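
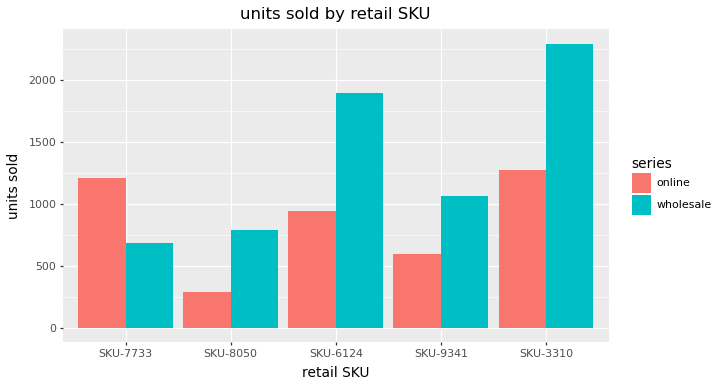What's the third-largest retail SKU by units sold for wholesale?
Top 4 for wholesale: SKU-3310 ≈ 2200, SKU-6124 ≈ 1800, SKU-9341 ≈ 1000, SKU-8050 ≈ 800.

SKU-9341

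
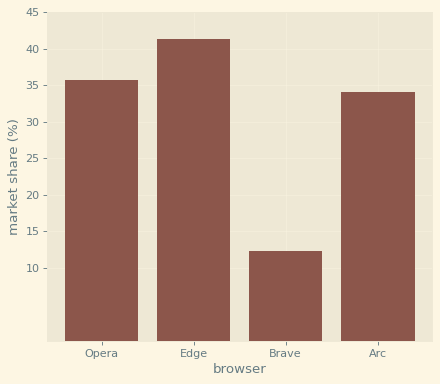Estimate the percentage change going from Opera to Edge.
Opera ≈ 35, Edge ≈ 40; (40 − 35) / 35 ≈ +14.3%.

≈ +14.3%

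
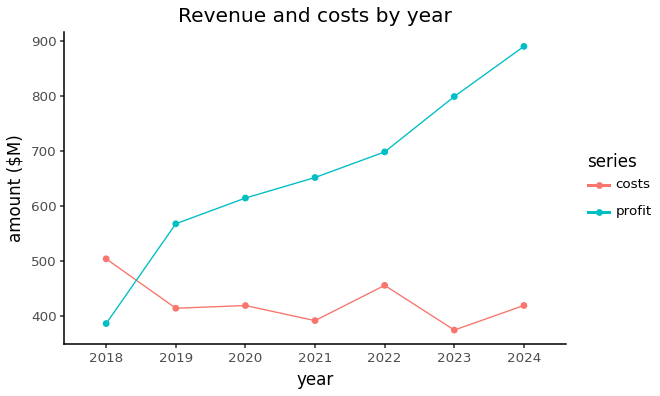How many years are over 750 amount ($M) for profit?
2

Above 750: 2023, 2024.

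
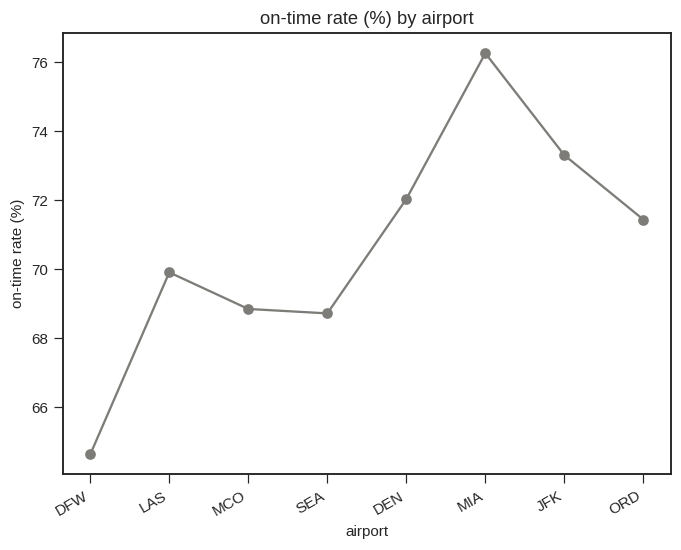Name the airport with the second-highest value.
Top 3: MIA ≈ 76, JFK ≈ 73, DEN ≈ 72.

JFK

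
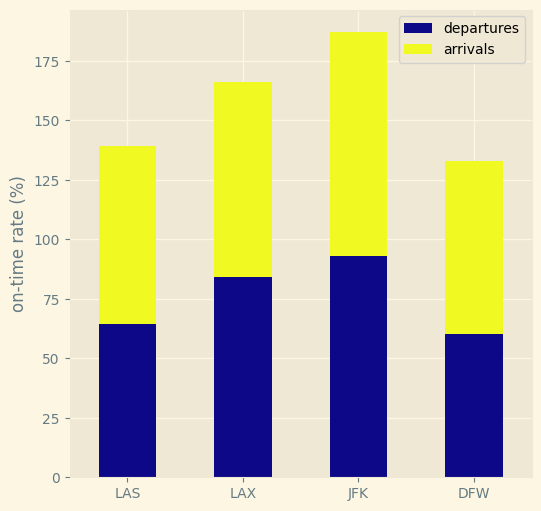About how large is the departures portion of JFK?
≈ 100

departures top ≈ 100, bottom ≈ 0; segment ≈ 100.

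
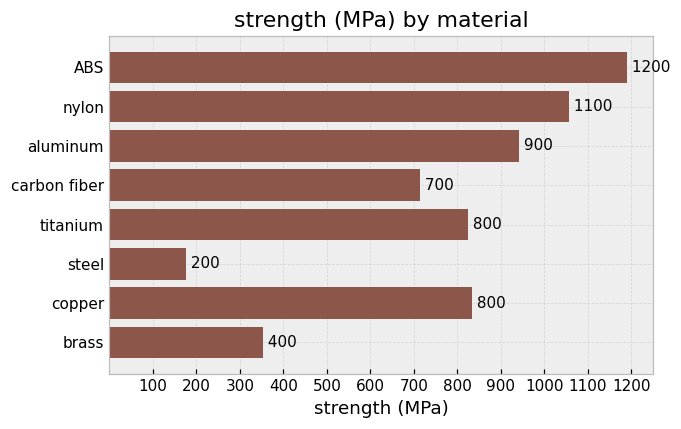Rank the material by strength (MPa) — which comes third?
aluminum

Top 4: ABS ≈ 1200, nylon ≈ 1100, aluminum ≈ 900, copper ≈ 800.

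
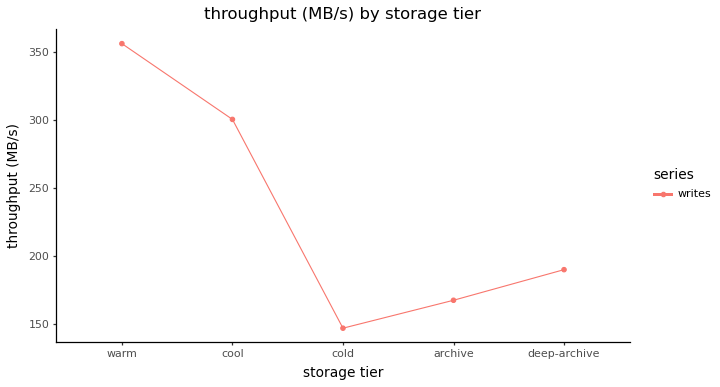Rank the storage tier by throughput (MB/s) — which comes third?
Top 4: warm ≈ 360, cool ≈ 300, deep-archive ≈ 200, archive ≈ 160.

deep-archive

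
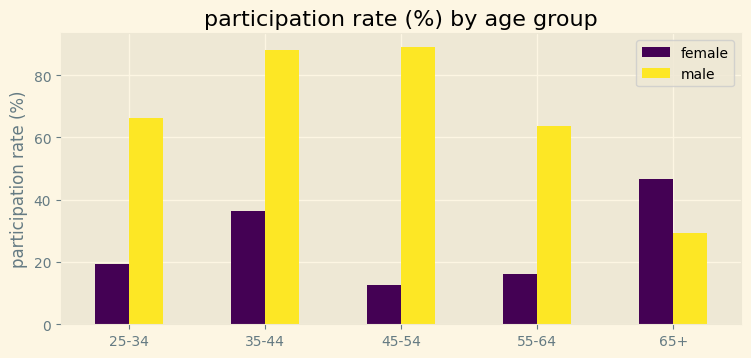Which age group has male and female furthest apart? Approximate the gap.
45-54: male ≈ 90, female ≈ 10 → gap ≈ 80. Next-largest (35-44) is only ≈ 50.

45-54, ≈ 80 %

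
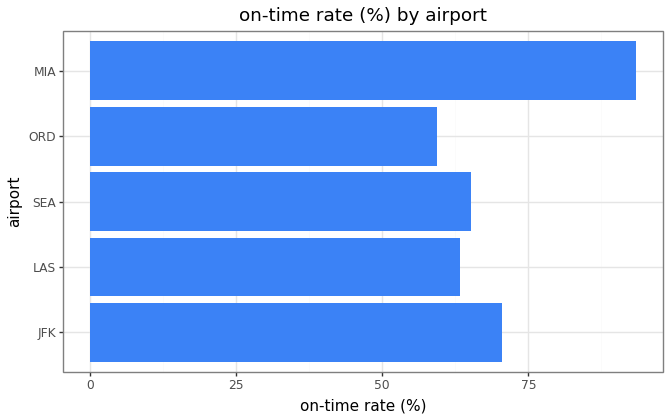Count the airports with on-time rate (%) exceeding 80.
Above 80: MIA.

1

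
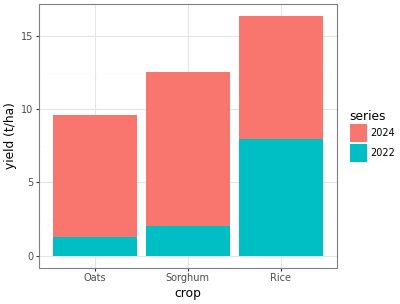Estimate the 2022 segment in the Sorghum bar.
2022 top ≈ 2, bottom ≈ 0; segment ≈ 2.

≈ 2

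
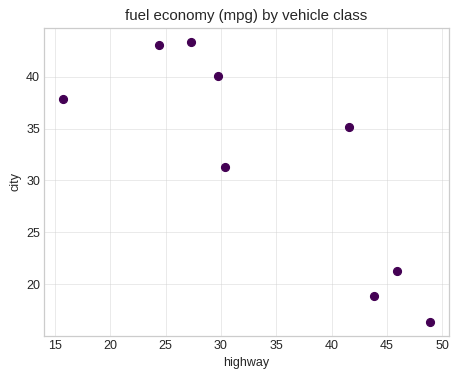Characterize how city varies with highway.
negative, strong

Points are negatively correlated; strong (|r| ≈ 0.8).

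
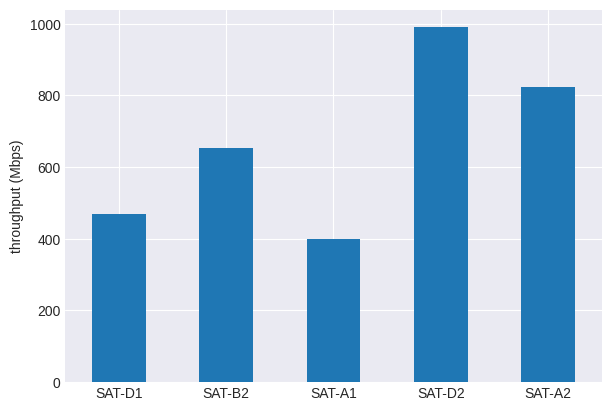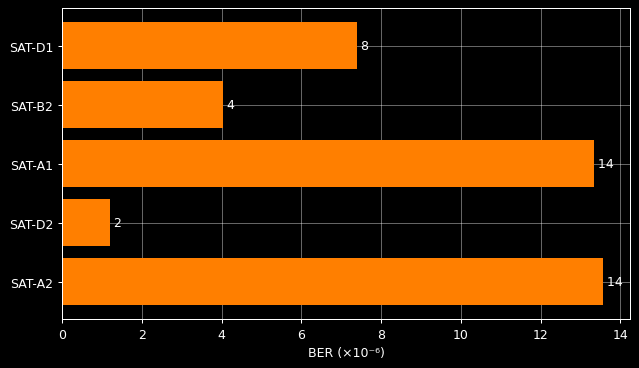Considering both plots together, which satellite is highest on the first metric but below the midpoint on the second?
SAT-D2

Chart 2 median BER (×10⁻⁶) ≈ 8; below-median satellites: SAT-B2, SAT-D2. Among those, SAT-D2 has the highest throughput (Mbps) (≈ 1000).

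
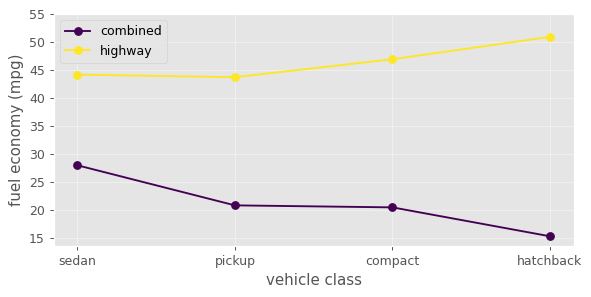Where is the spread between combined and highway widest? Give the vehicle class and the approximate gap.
hatchback, ≈ 35 mpg

hatchback: combined ≈ 15, highway ≈ 50 → gap ≈ 35. Next-largest (compact) is only ≈ 25.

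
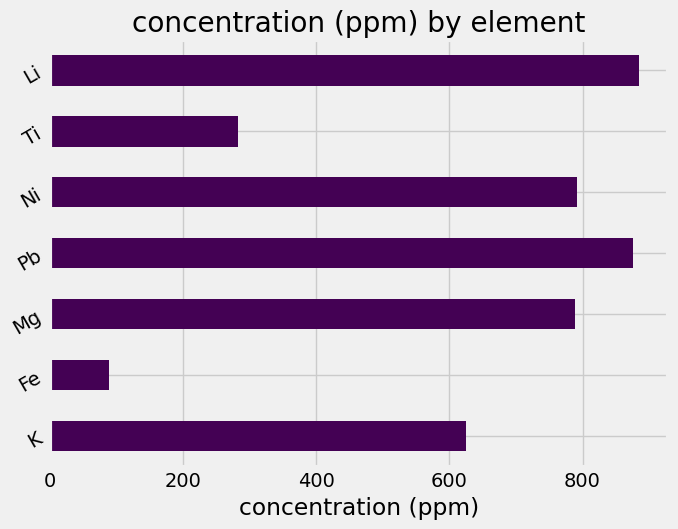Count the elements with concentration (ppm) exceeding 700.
4

Above 700: Mg, Pb, Ni, Li.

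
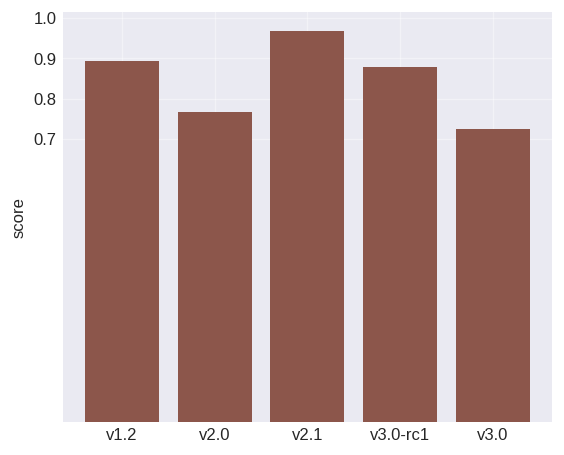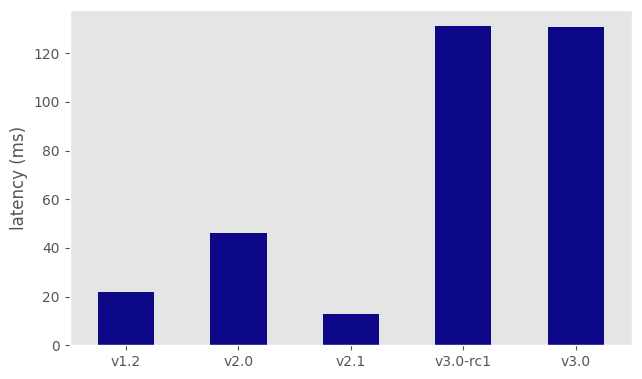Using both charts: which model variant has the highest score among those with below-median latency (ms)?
Chart 2 median latency (ms) ≈ 40; below-median model variants: v1.2, v2.1. Among those, v2.1 has the highest score (≈ 1).

v2.1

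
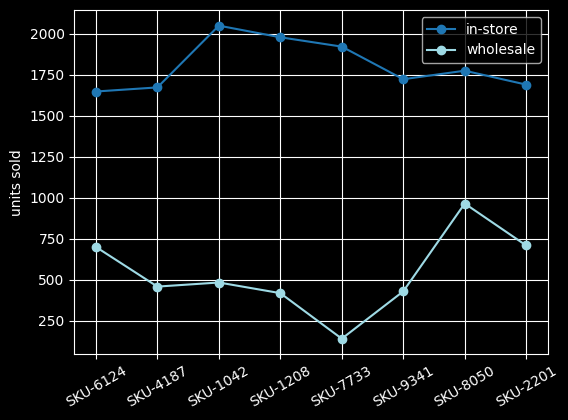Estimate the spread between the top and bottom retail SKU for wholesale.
Max SKU-8050 ≈ 1000, min SKU-7733 ≈ 200; range ≈ 800.

≈ 800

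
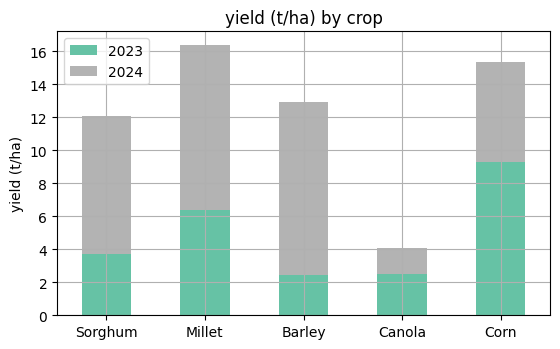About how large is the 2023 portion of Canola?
≈ 2

2023 top ≈ 2, bottom ≈ 0; segment ≈ 2.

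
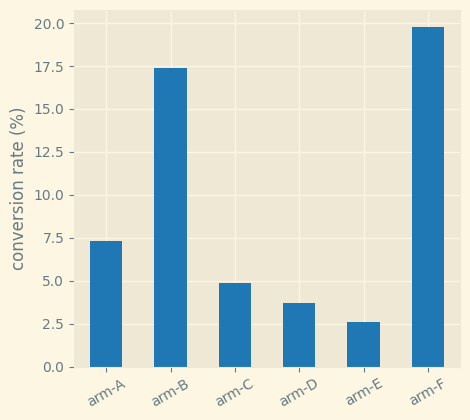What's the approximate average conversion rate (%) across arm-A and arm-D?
(8 + 4) / 2 ≈ 6.

≈ 6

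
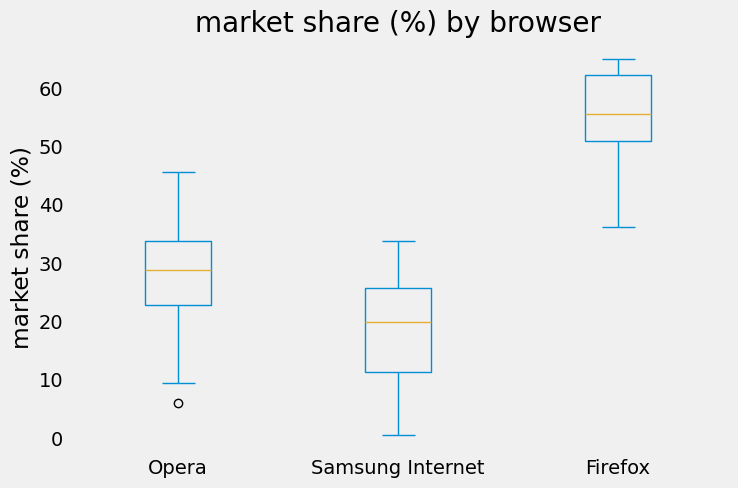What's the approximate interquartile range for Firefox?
≈ 10

Q3 ≈ 60, Q1 ≈ 50; IQR ≈ 10.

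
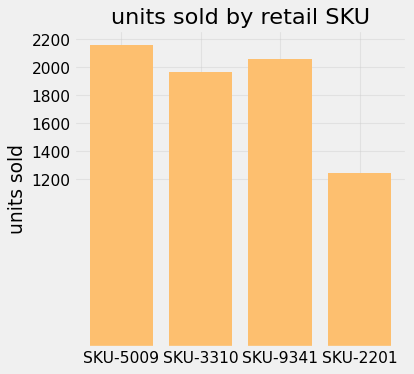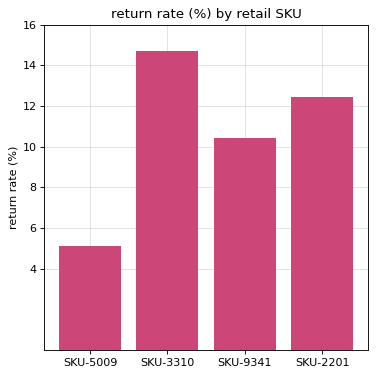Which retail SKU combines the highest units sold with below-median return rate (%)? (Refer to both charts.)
SKU-5009

Chart 2 median return rate (%) ≈ 12; below-median retail SKUs: SKU-5009, SKU-9341. Among those, SKU-5009 has the highest units sold (≈ 2200).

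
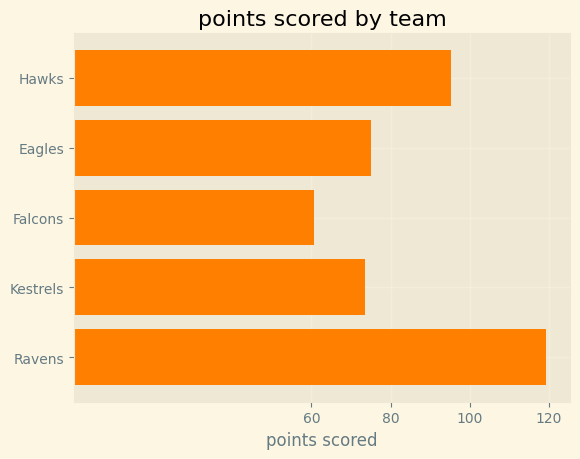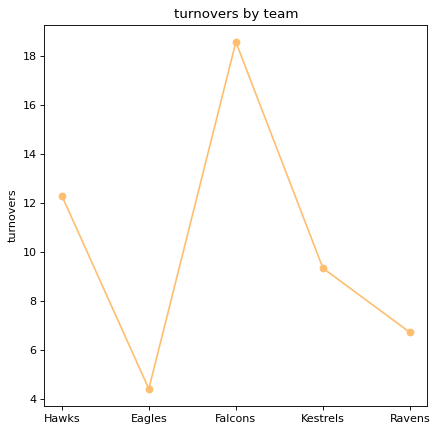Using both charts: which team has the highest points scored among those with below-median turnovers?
Chart 2 median turnovers ≈ 10; below-median teams: Eagles, Ravens. Among those, Ravens has the highest points scored (≈ 120).

Ravens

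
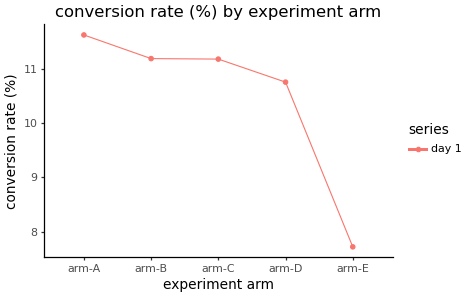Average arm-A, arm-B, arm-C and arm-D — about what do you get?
(11.5 + 11.0 + 11.0 + 11.0) / 4 ≈ 11.12.

≈ 11.12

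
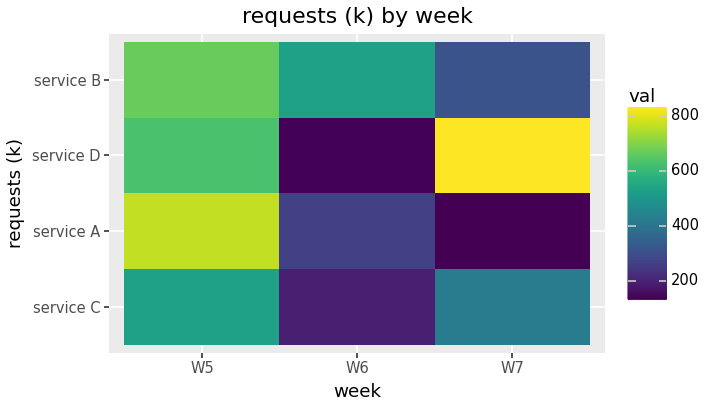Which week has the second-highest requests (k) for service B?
W6

Top 3 for service B: W5 ≈ 700, W6 ≈ 500, W7 ≈ 300.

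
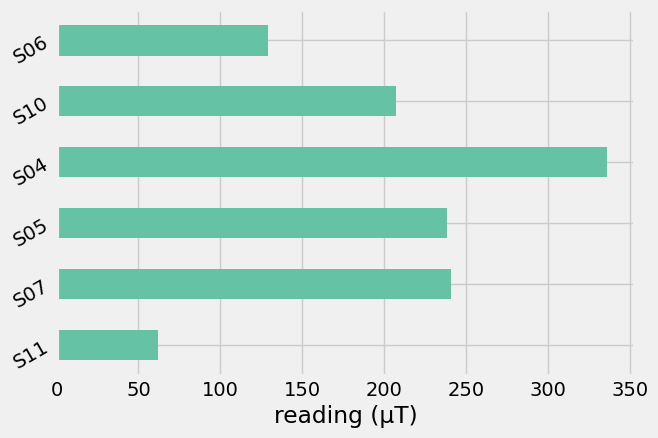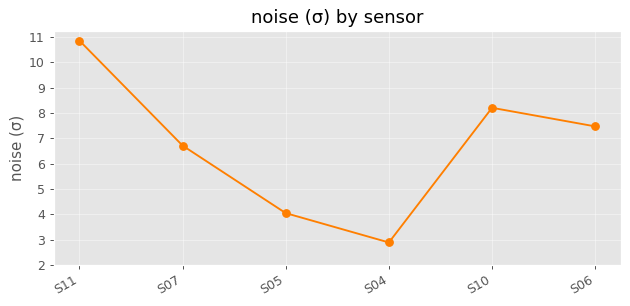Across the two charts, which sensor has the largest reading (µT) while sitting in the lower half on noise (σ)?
Chart 2 median noise (σ) ≈ 7; below-median sensors: S07, S05, S04. Among those, S04 has the highest reading (µT) (≈ 350).

S04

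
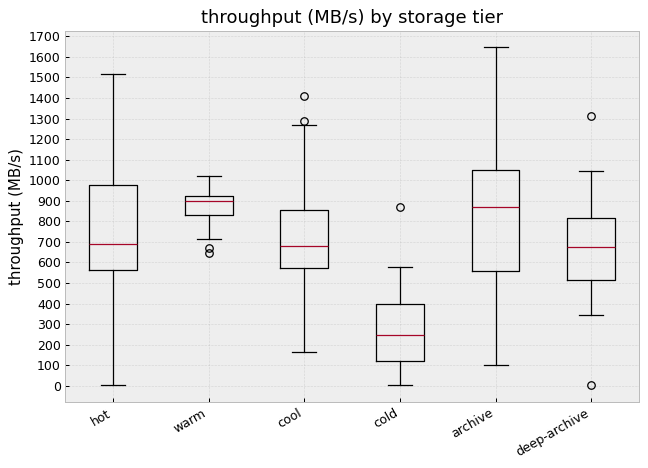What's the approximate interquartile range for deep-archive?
≈ 300

Q3 ≈ 800, Q1 ≈ 500; IQR ≈ 300.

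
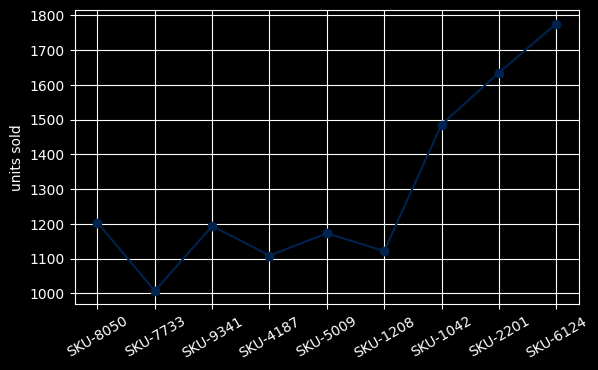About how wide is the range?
Max SKU-6124 ≈ 1800, min SKU-7733 ≈ 1000; range ≈ 800.

≈ 800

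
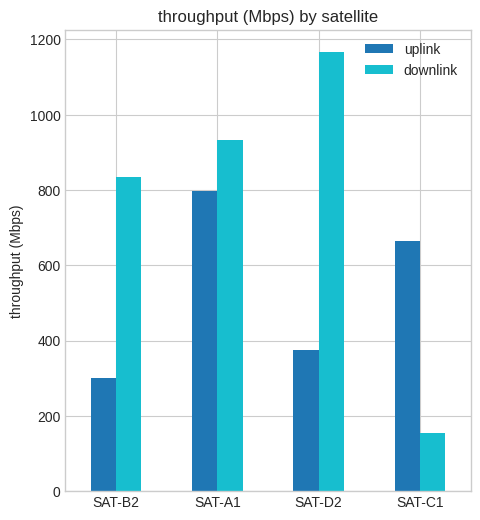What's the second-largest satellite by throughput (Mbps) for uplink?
SAT-C1

Top 3 for uplink: SAT-A1 ≈ 800, SAT-C1 ≈ 700, SAT-D2 ≈ 400.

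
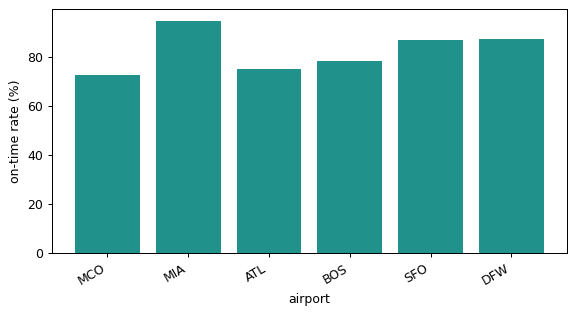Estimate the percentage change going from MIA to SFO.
≈ -10%

MIA ≈ 100, SFO ≈ 90; (90 − 100) / 100 ≈ -10%.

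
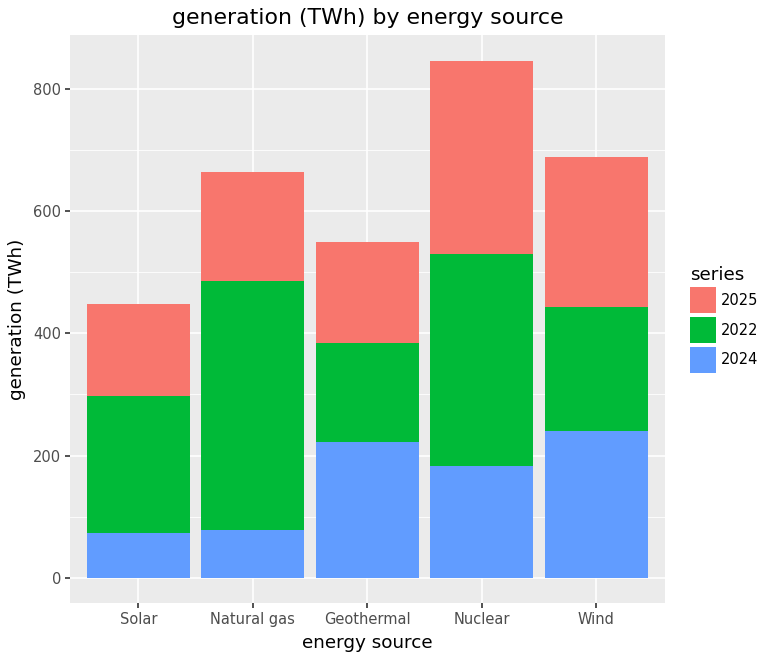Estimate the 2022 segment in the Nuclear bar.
2022 top ≈ 500, bottom ≈ 200; segment ≈ 300.

≈ 300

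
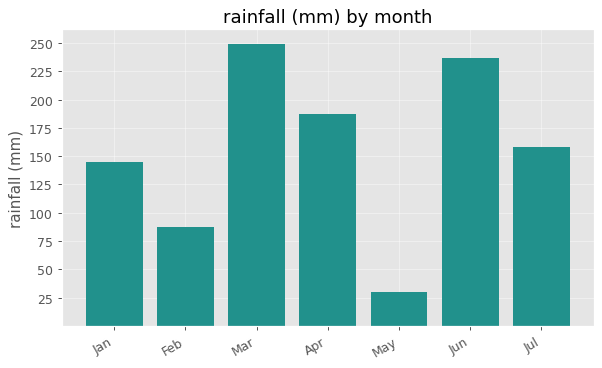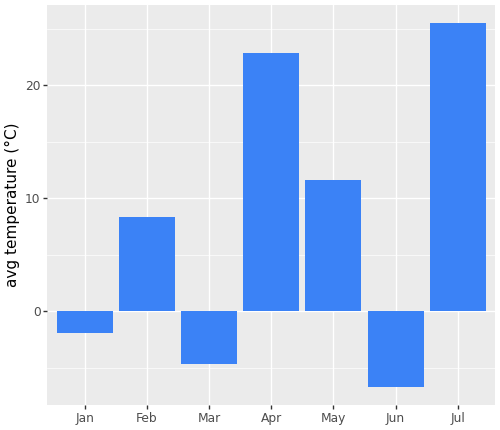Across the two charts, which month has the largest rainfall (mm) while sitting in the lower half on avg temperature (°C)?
Mar

Chart 2 median avg temperature (°C) ≈ 10; below-median months: Jan, Mar, Jun. Among those, Mar has the highest rainfall (mm) (≈ 250).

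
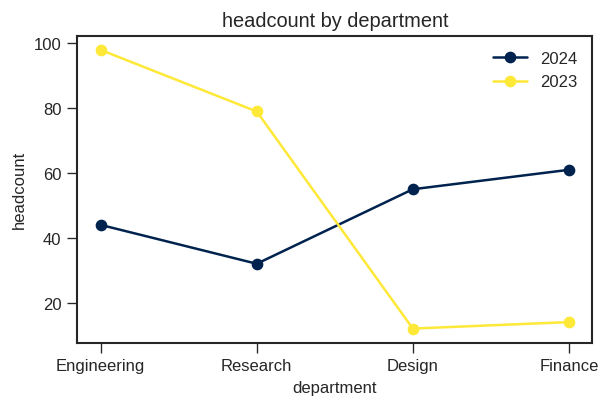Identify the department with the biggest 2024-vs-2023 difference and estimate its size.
Engineering, ≈ 60

Engineering: 2024 ≈ 40, 2023 ≈ 100 → gap ≈ 60. Next-largest (Finance) is only ≈ 50.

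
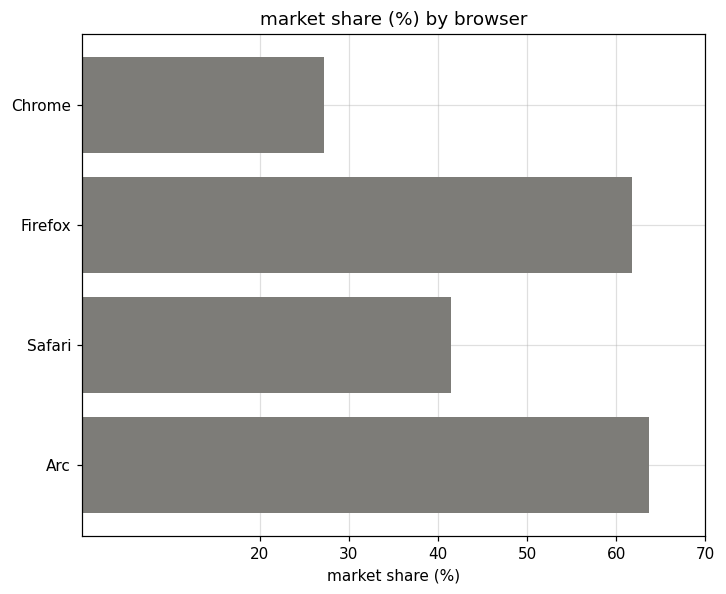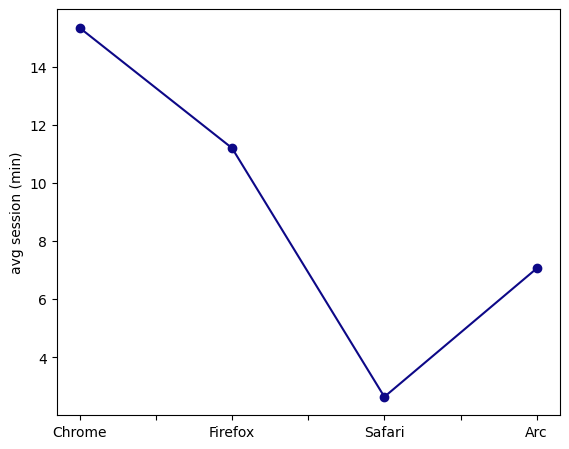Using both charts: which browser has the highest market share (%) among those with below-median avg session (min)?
Chart 2 median avg session (min) ≈ 10; below-median browsers: Safari, Arc. Among those, Arc has the highest market share (%) (≈ 60).

Arc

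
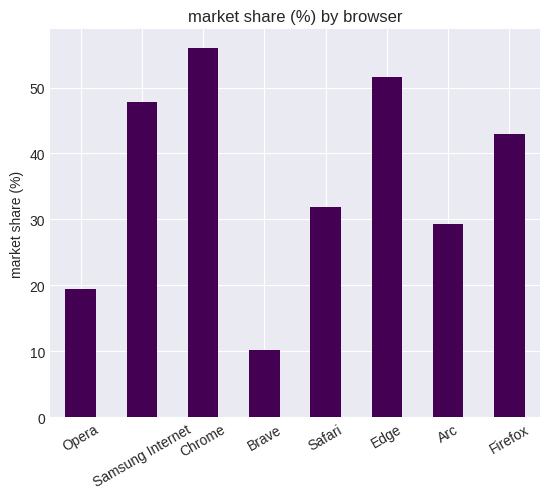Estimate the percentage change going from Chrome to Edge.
≈ -9.1%

Chrome ≈ 55, Edge ≈ 50; (50 − 55) / 55 ≈ -9.1%.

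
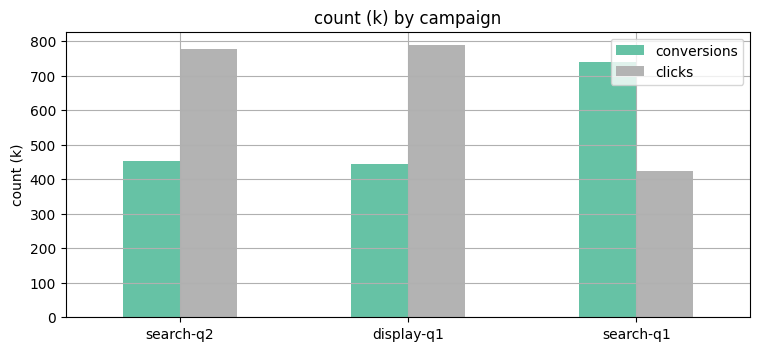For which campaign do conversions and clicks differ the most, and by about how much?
display-q1: conversions ≈ 400, clicks ≈ 800 → gap ≈ 400. Next-largest (search-q2) is only ≈ 300.

display-q1, ≈ 400 k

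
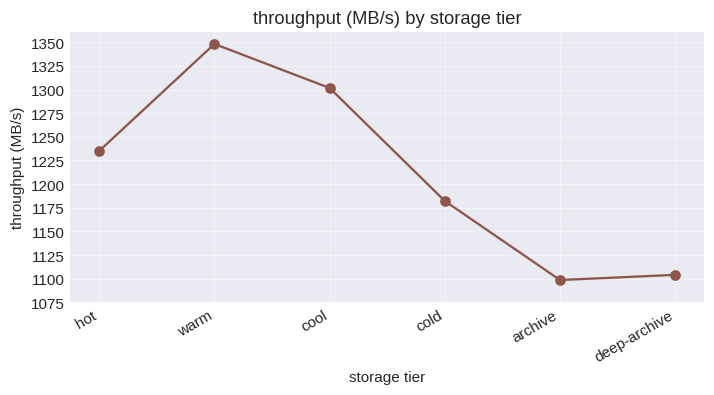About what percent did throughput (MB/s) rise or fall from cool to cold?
cool ≈ 1300, cold ≈ 1175; (1175 − 1300) / 1300 ≈ -9.6%.

≈ -9.6%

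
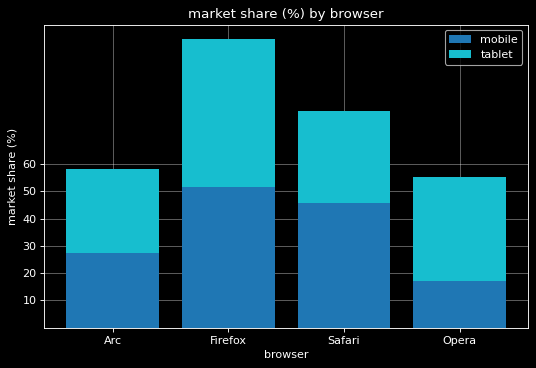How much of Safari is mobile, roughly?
≈ 50

mobile top ≈ 50, bottom ≈ 0; segment ≈ 50.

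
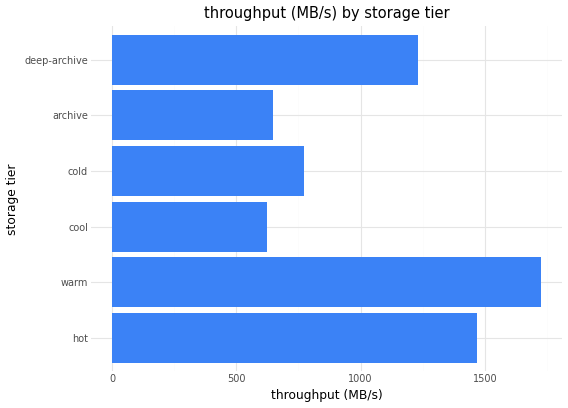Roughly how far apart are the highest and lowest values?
≈ 1200

Max warm ≈ 1800, min cool ≈ 600; range ≈ 1200.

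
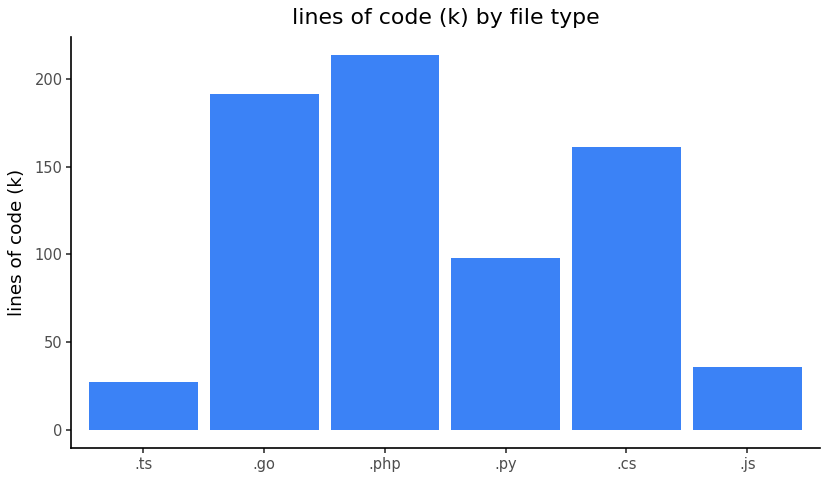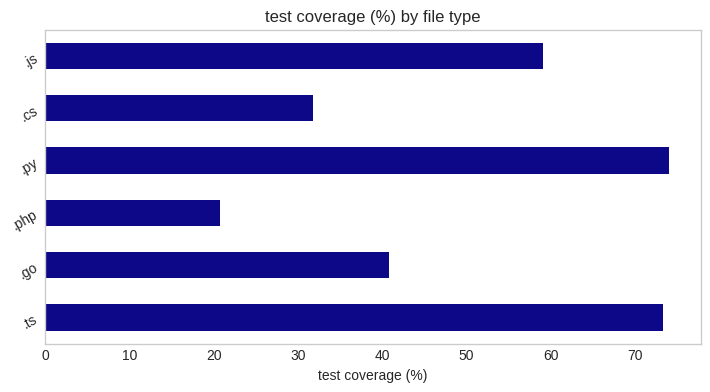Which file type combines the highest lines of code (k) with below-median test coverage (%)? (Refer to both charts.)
.php

Chart 2 median test coverage (%) ≈ 50; below-median file types: .go, .php, .cs. Among those, .php has the highest lines of code (k) (≈ 220).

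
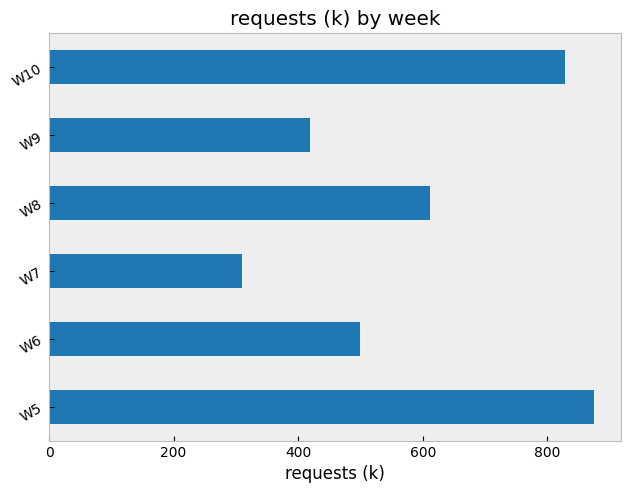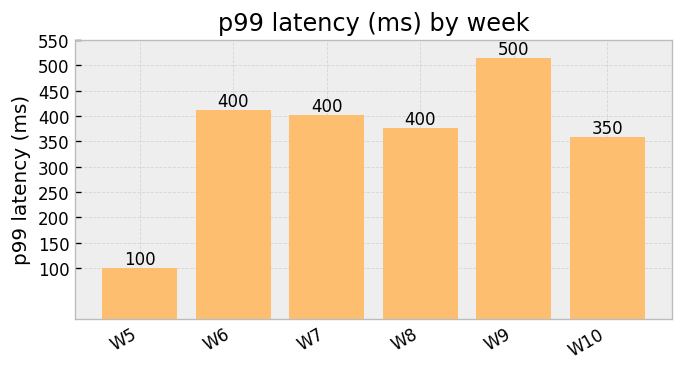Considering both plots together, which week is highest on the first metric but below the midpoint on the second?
W5

Chart 2 median p99 latency (ms) ≈ 400; below-median weeks: W5, W8, W10. Among those, W5 has the highest requests (k) (≈ 900).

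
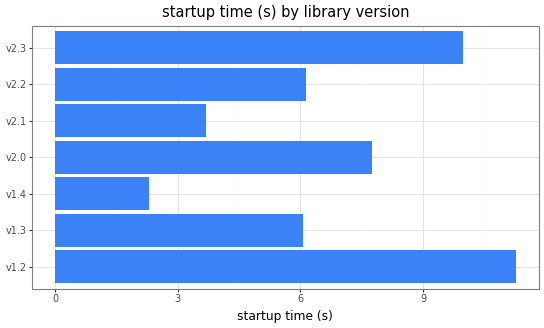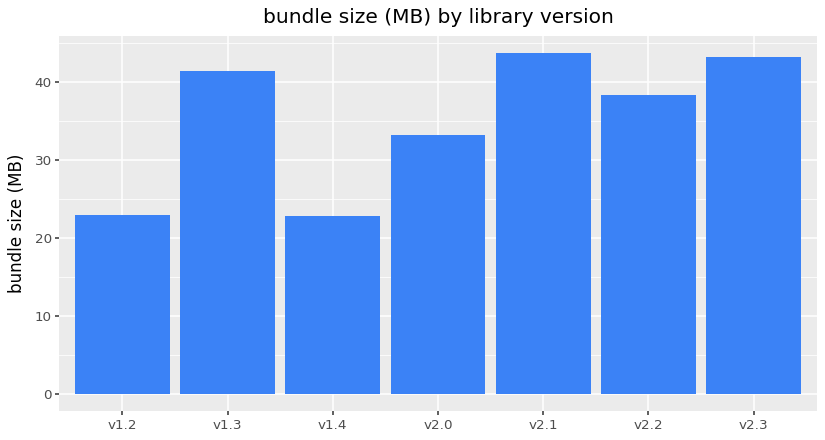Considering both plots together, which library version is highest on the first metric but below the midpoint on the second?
v1.2

Chart 2 median bundle size (MB) ≈ 40; below-median library versions: v1.2, v1.4, v2.0. Among those, v1.2 has the highest startup time (s) (≈ 12).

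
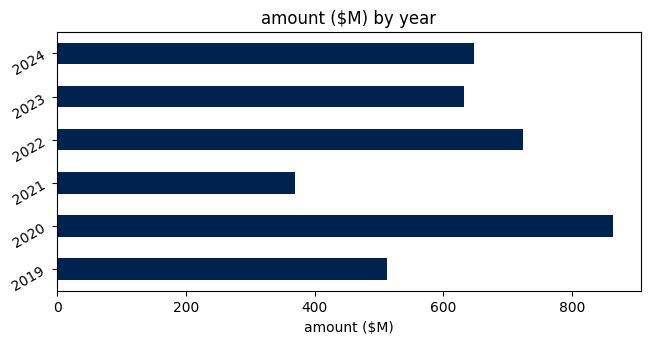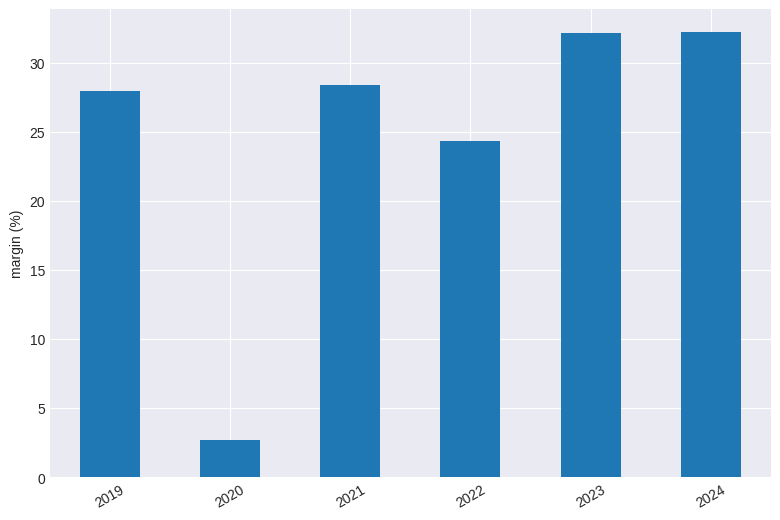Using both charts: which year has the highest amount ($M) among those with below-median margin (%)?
2020

Chart 2 median margin (%) ≈ 30; below-median years: 2019, 2020, 2022. Among those, 2020 has the highest amount ($M) (≈ 900).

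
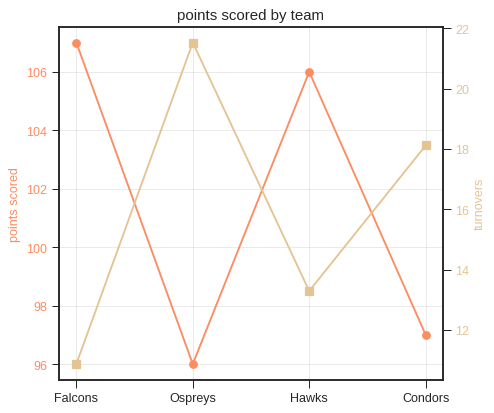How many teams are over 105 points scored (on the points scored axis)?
Above 105: Falcons, Hawks.

2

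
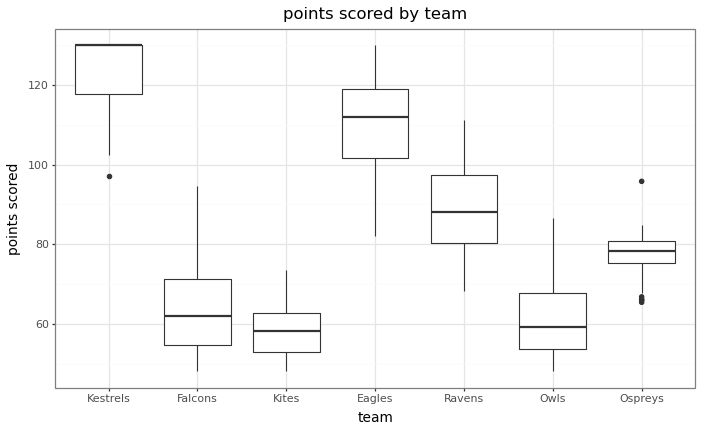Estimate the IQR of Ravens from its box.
≈ 20

Q3 ≈ 100, Q1 ≈ 80; IQR ≈ 20.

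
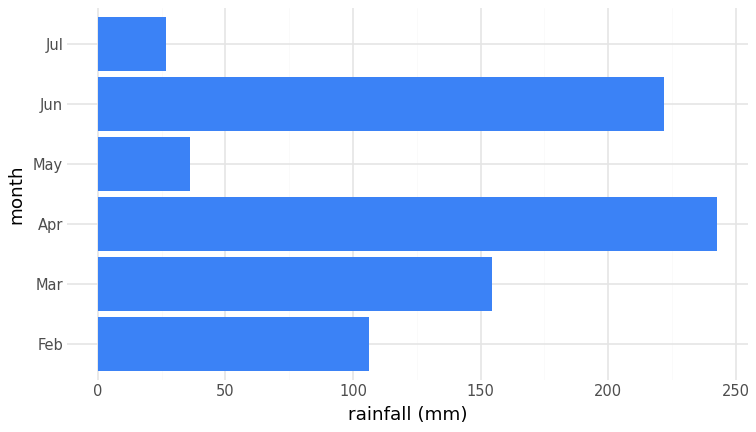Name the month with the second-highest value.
Top 3: Apr ≈ 250, Jun ≈ 225, Mar ≈ 150.

Jun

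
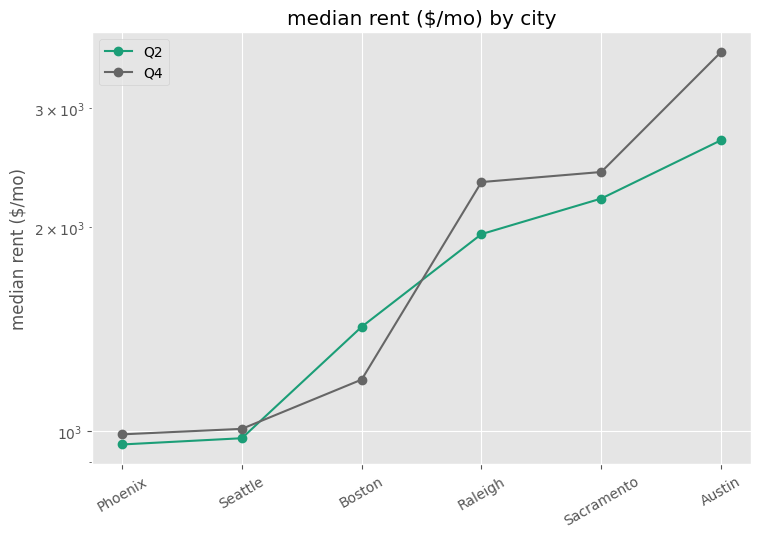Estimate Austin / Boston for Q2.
≈ 1.67×

Austin ≈ 2500, Boston ≈ 1500; 2500/1500 ≈ 1.67.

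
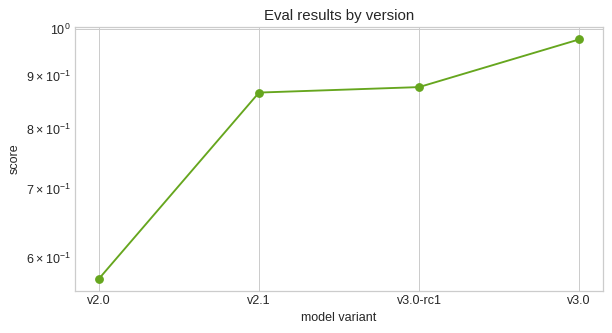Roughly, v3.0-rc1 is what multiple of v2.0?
≈ 1.64×

v3.0-rc1 ≈ 0.90, v2.0 ≈ 0.55; 0.90/0.55 ≈ 1.64.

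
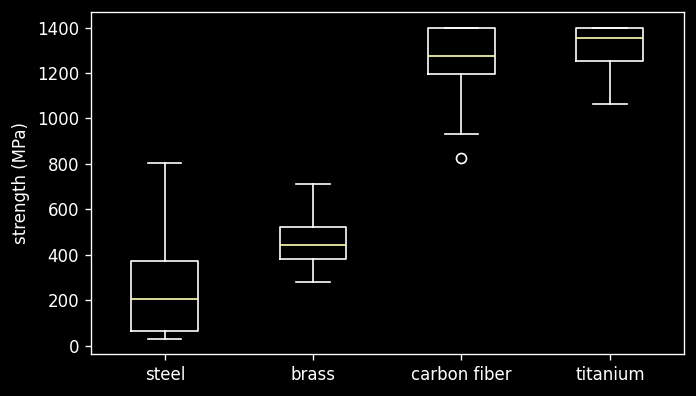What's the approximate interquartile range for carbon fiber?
Q3 ≈ 1400, Q1 ≈ 1200; IQR ≈ 200.

≈ 200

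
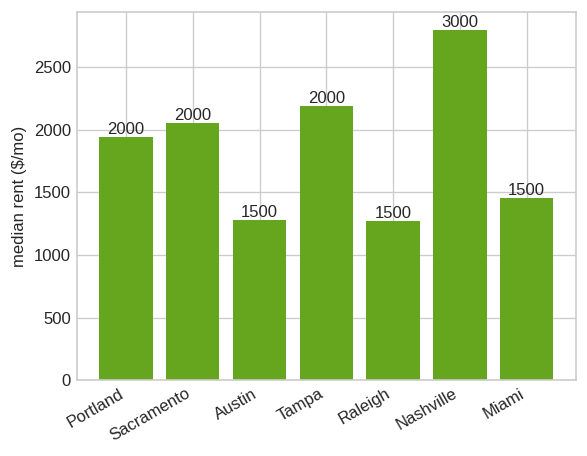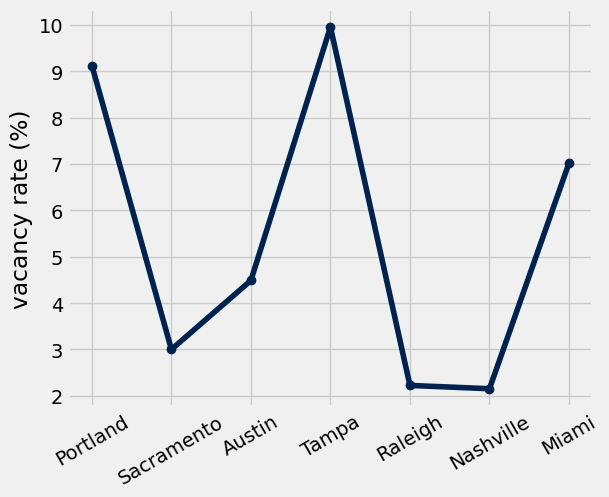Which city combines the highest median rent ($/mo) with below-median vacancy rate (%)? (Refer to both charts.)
Chart 2 median vacancy rate (%) ≈ 4; below-median cities: Sacramento, Raleigh, Nashville. Among those, Nashville has the highest median rent ($/mo) (≈ 3000).

Nashville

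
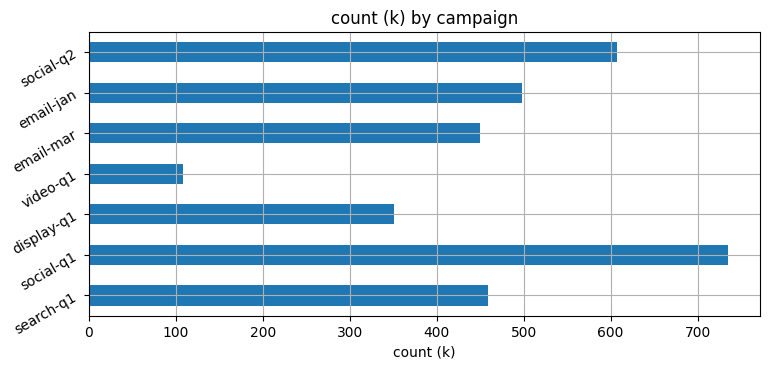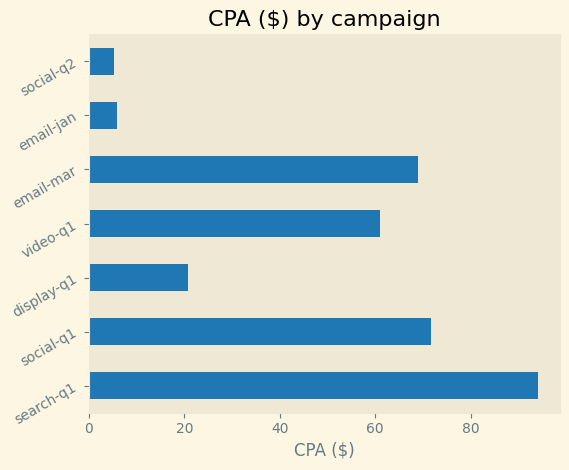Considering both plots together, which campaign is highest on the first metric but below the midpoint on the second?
Chart 2 median CPA ($) ≈ 60; below-median campaigns: display-q1, email-jan, social-q2. Among those, social-q2 has the highest count (k) (≈ 600).

social-q2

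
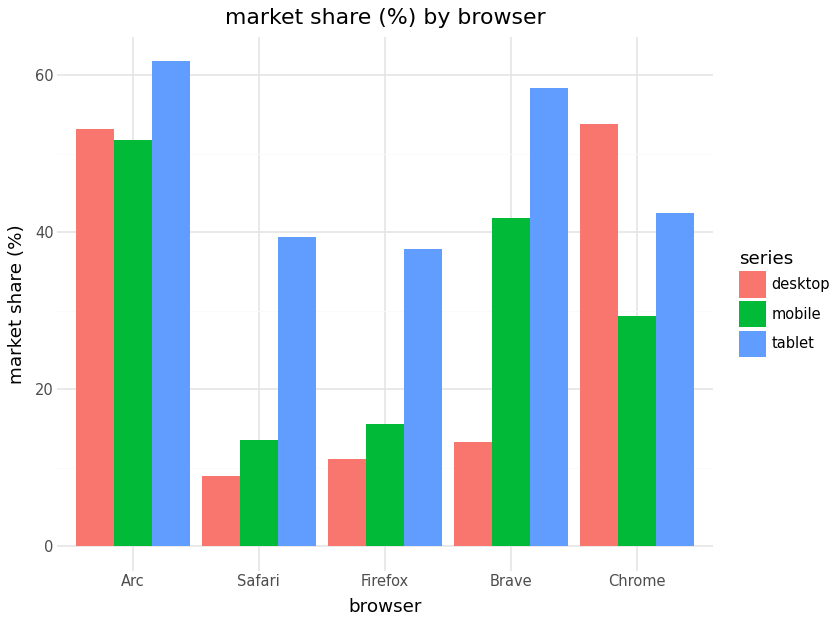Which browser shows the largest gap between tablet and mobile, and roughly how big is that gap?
Safari: tablet ≈ 40, mobile ≈ 10 → gap ≈ 30. Next-largest (Firefox) is only ≈ 20.

Safari, ≈ 30 %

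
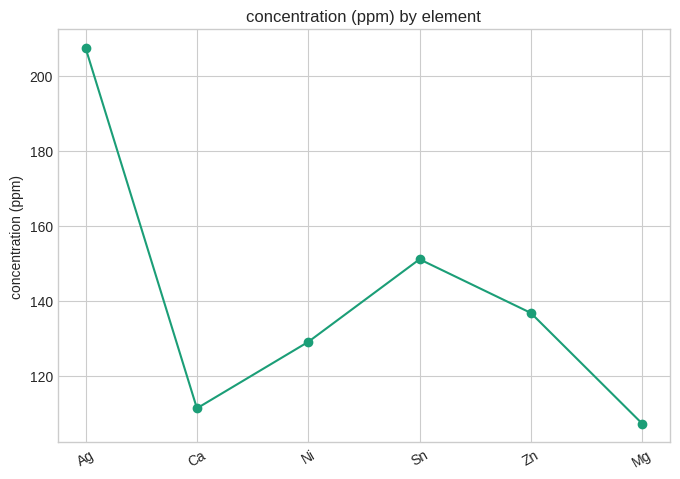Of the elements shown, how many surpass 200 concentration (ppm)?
Above 200: Ag.

1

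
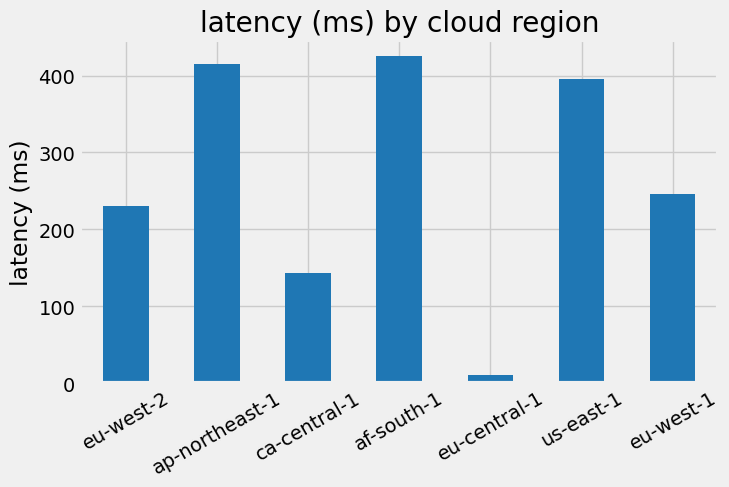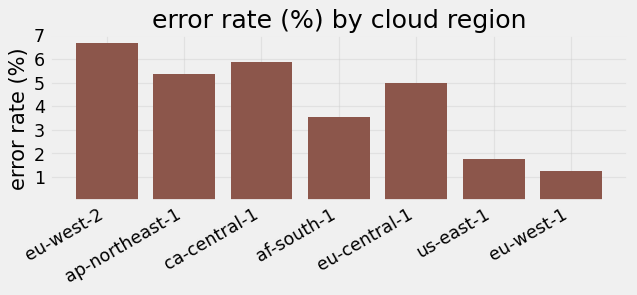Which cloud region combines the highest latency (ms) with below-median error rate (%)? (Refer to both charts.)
af-south-1

Chart 2 median error rate (%) ≈ 5; below-median cloud regions: af-south-1, us-east-1, eu-west-1. Among those, af-south-1 has the highest latency (ms) (≈ 450).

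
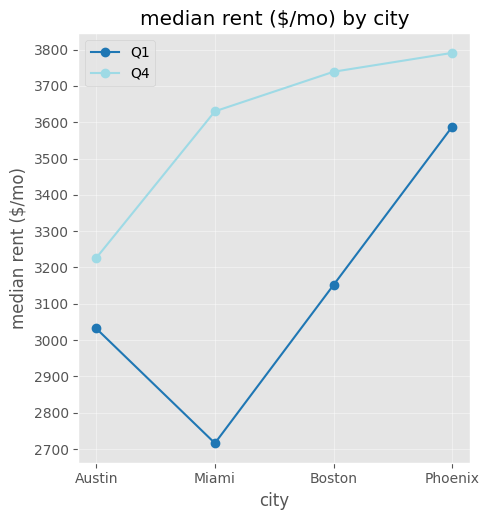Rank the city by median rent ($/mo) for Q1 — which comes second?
Boston

Top 3 for Q1: Phoenix ≈ 3600, Boston ≈ 3200, Austin ≈ 3000.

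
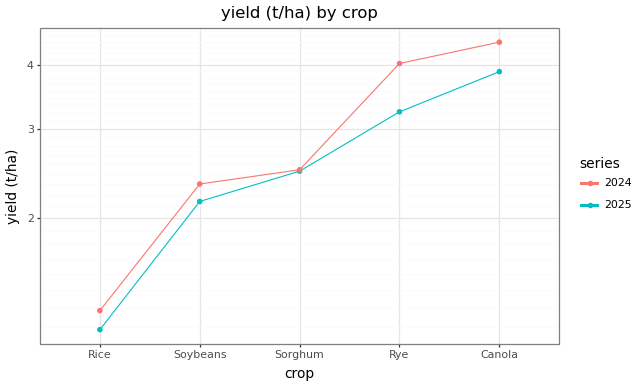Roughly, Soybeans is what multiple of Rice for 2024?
≈ 1.67×

Soybeans ≈ 2.5, Rice ≈ 1.5; 2.5/1.5 ≈ 1.67.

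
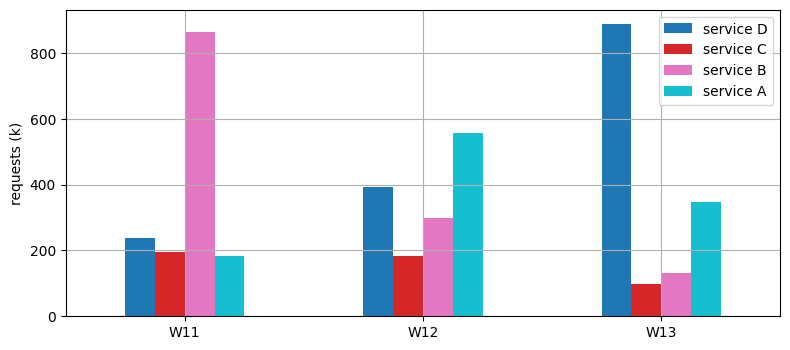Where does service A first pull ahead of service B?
W11: service A ≈ 200 vs service B ≈ 900 (not yet); W12: service A ≈ 600 vs service B ≈ 300 (first crossover).

W12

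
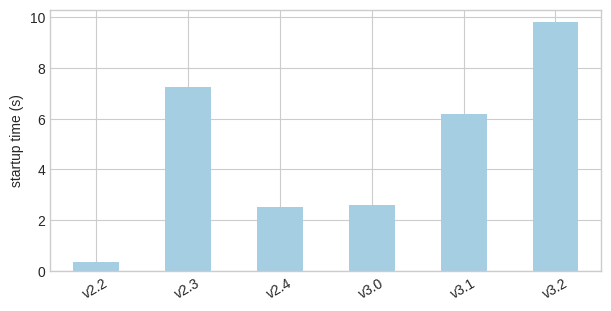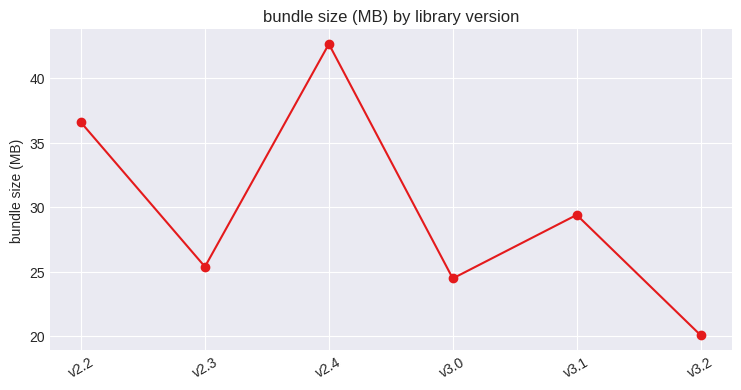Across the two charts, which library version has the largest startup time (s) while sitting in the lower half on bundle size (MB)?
Chart 2 median bundle size (MB) ≈ 25; below-median library versions: v2.3, v3.0, v3.2. Among those, v3.2 has the highest startup time (s) (≈ 10).

v3.2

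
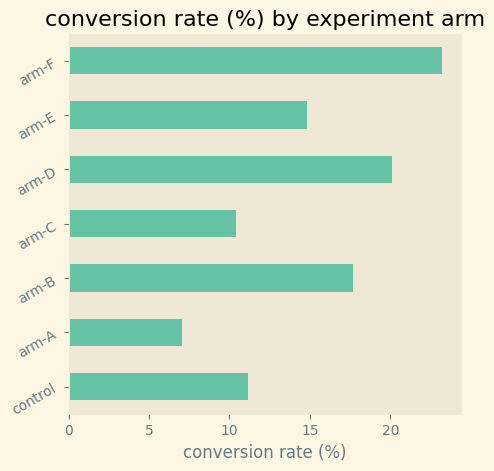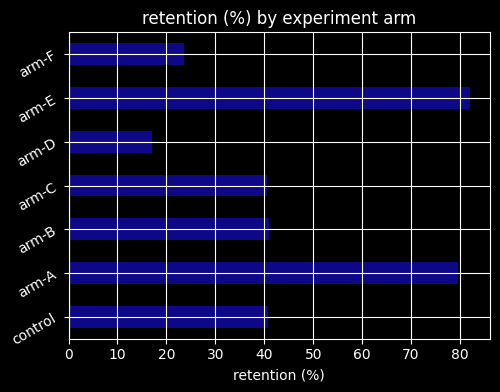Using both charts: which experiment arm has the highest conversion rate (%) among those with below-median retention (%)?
Chart 2 median retention (%) ≈ 40; below-median experiment arms: arm-C, arm-D, arm-F. Among those, arm-F has the highest conversion rate (%) (≈ 25).

arm-F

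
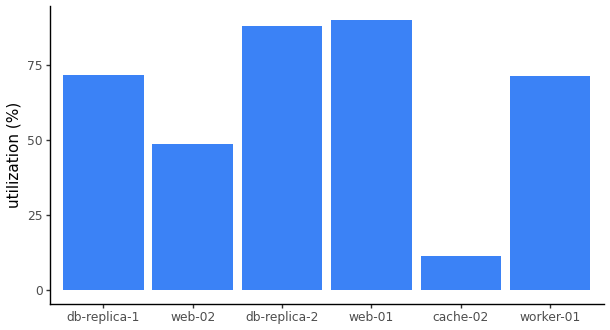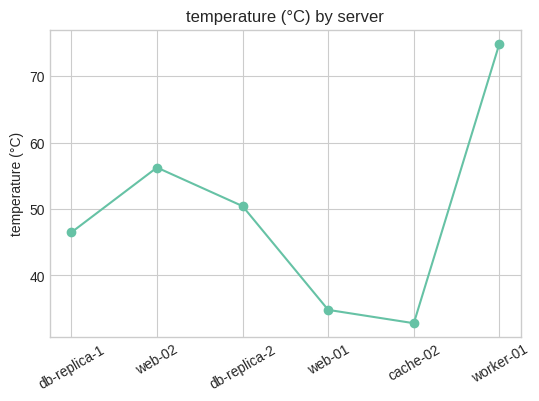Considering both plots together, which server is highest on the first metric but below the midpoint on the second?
Chart 2 median temperature (°C) ≈ 50; below-median servers: db-replica-1, web-01, cache-02. Among those, web-01 has the highest utilization (%) (≈ 90).

web-01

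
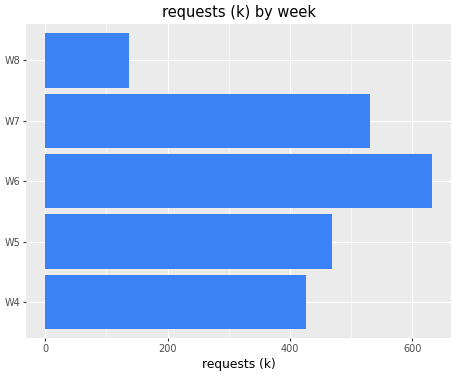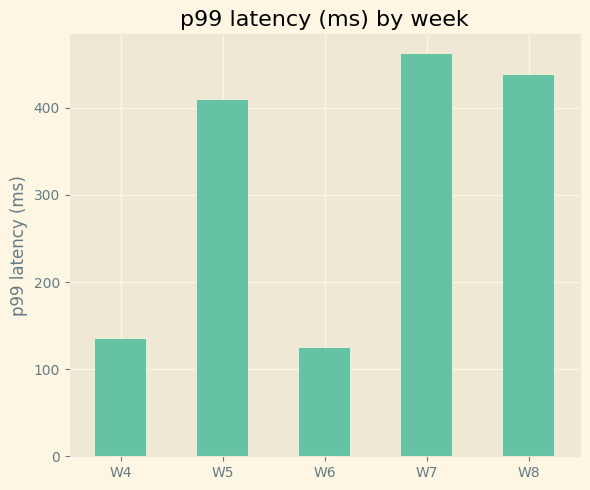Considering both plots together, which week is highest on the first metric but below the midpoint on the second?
W6

Chart 2 median p99 latency (ms) ≈ 400; below-median weeks: W4, W6. Among those, W6 has the highest requests (k) (≈ 600).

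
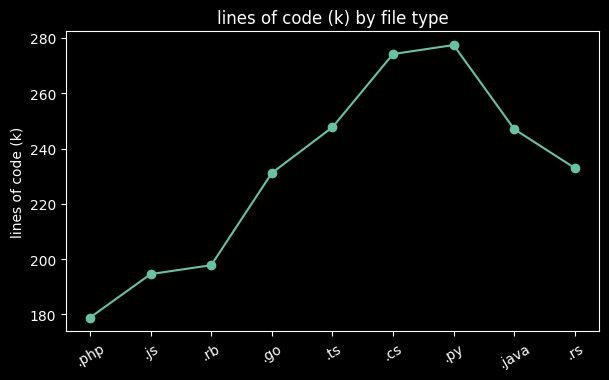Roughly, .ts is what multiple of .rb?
.ts ≈ 250, .rb ≈ 200; 250/200 ≈ 1.25.

≈ 1.25×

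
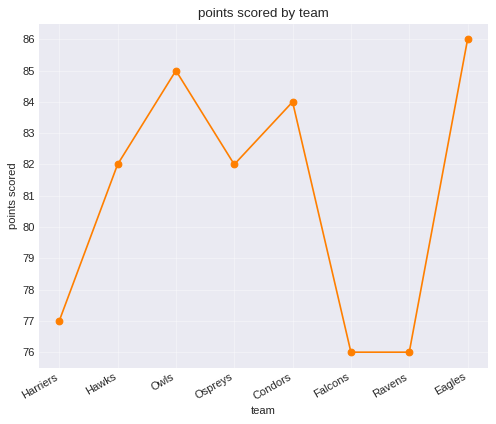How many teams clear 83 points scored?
3

Above 83: Owls, Condors, Eagles.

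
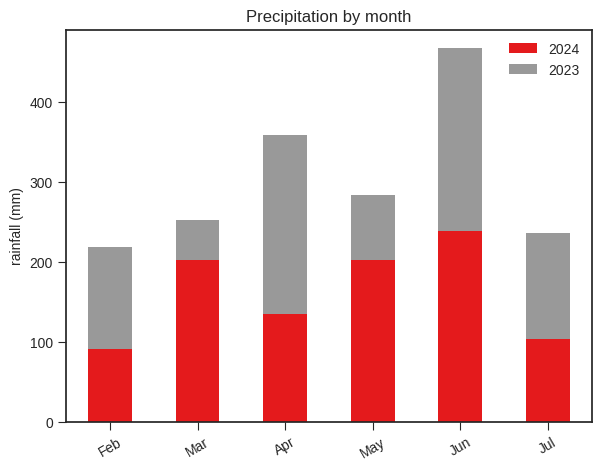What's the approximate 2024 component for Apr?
≈ 150

2024 top ≈ 150, bottom ≈ 0; segment ≈ 150.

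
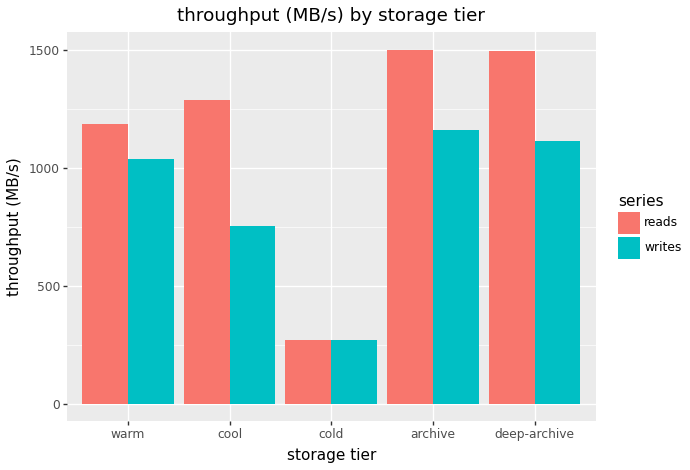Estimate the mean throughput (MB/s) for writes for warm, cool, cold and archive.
(1000 + 800 + 200 + 1200) / 4 ≈ 800.

≈ 800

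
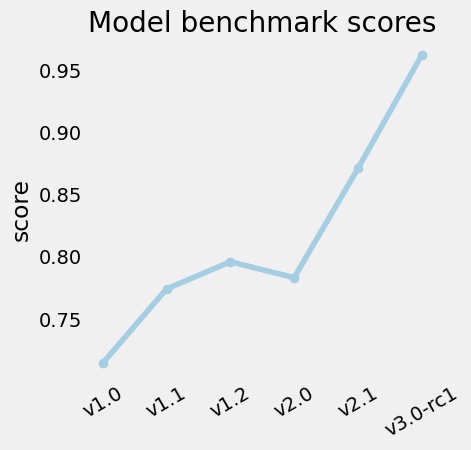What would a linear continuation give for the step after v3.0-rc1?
Last three: 0.80, 0.85, 0.95 → slope ≈ 0.075/step → next ≈ 1.025.

≈ 1.025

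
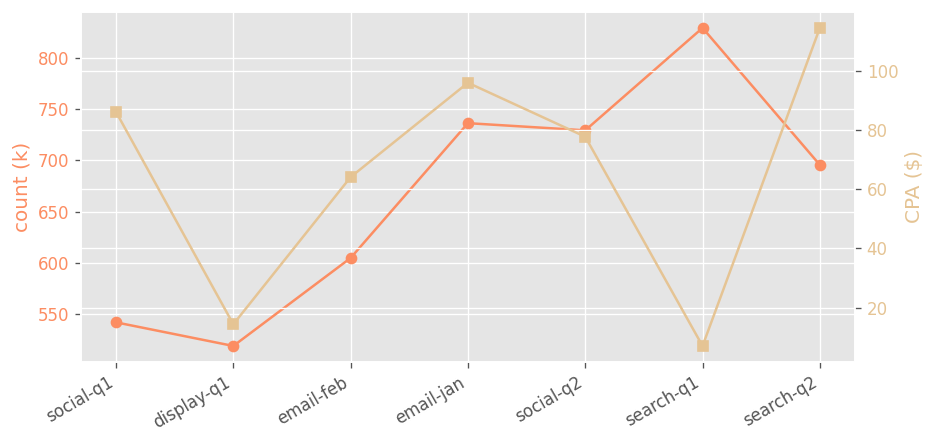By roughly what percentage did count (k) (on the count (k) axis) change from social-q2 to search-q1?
≈ +13.3%

social-q2 ≈ 750, search-q1 ≈ 850; (850 − 750) / 750 ≈ +13.3%.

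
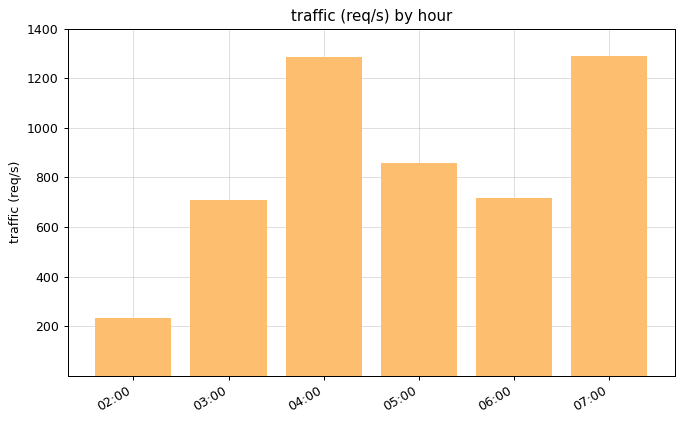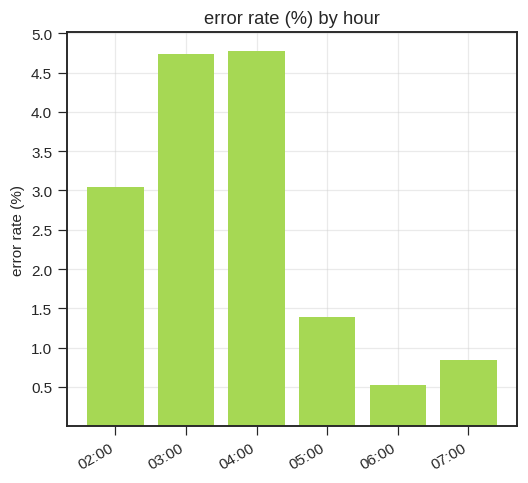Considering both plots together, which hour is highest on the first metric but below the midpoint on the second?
Chart 2 median error rate (%) ≈ 2; below-median hours: 05:00, 06:00, 07:00. Among those, 07:00 has the highest traffic (req/s) (≈ 1200).

07:00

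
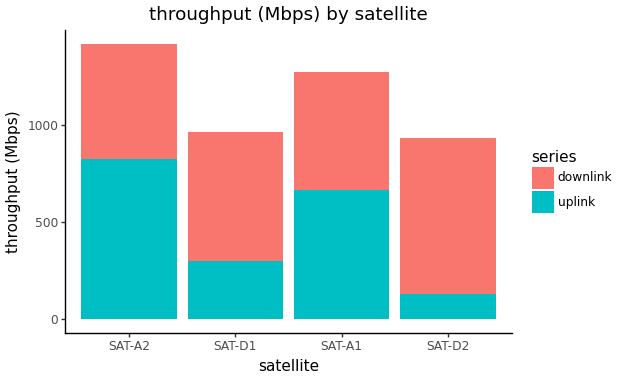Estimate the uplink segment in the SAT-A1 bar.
uplink top ≈ 600, bottom ≈ 0; segment ≈ 600.

≈ 600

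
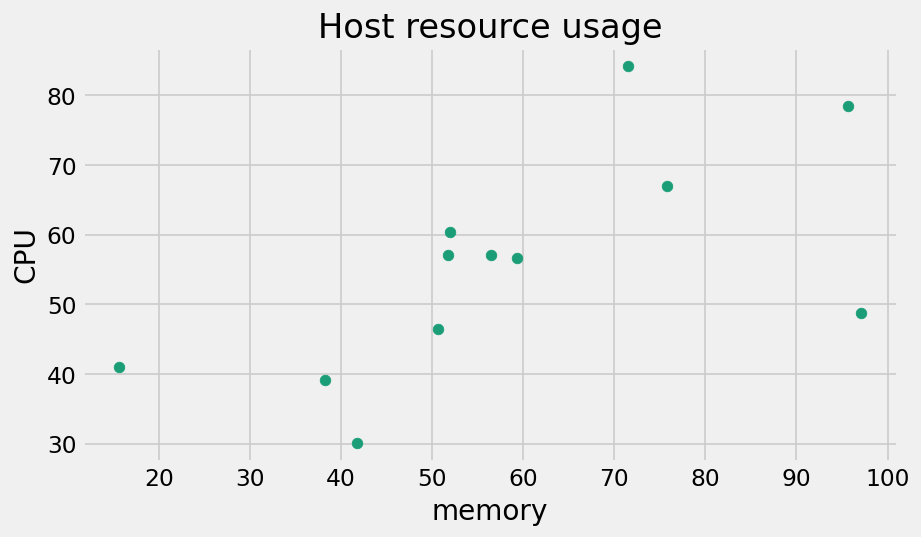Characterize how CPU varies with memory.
positive, moderate

Points are positively correlated; moderate (|r| ≈ 0.6).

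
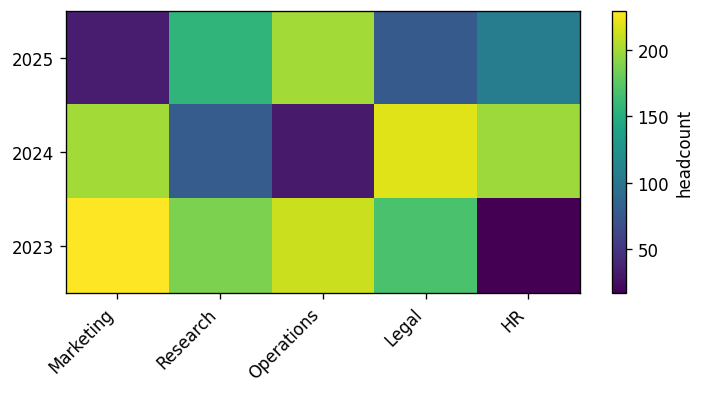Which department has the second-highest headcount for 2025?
Research

Top 3 for 2025: Operations ≈ 200, Research ≈ 160, HR ≈ 100.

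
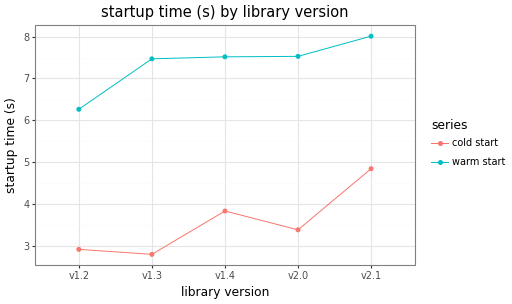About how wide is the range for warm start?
Max v2.1 ≈ 8.0, min v1.2 ≈ 6.5; range ≈ 1.5.

≈ 1.5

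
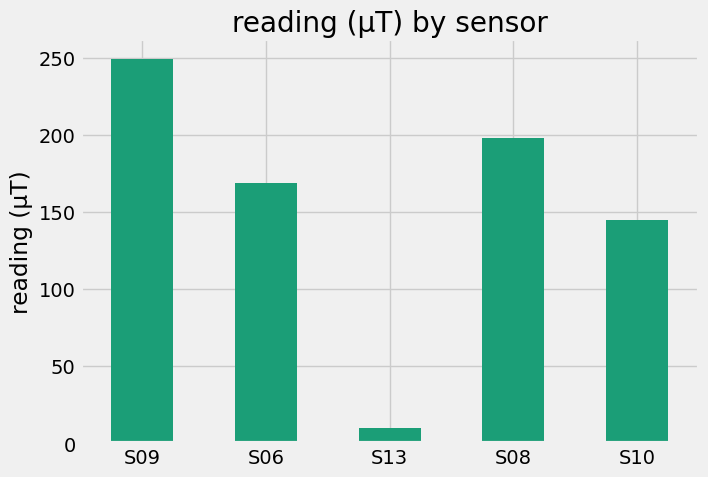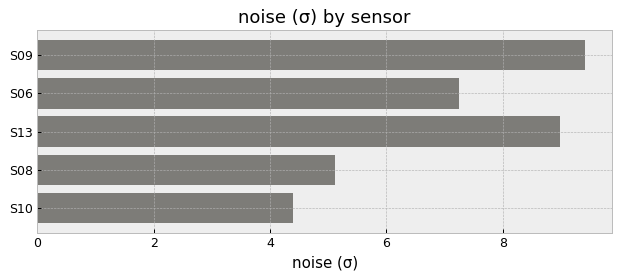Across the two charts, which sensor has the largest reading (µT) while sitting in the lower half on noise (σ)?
Chart 2 median noise (σ) ≈ 7; below-median sensors: S08, S10. Among those, S08 has the highest reading (µT) (≈ 200).

S08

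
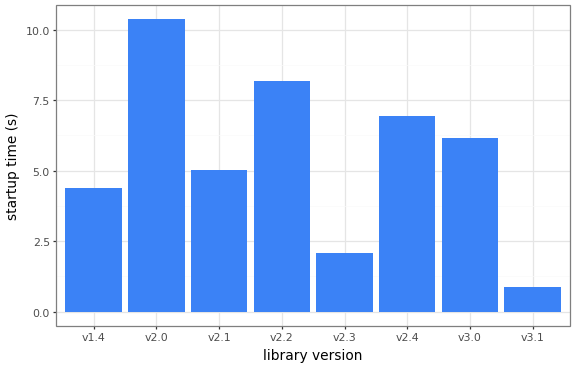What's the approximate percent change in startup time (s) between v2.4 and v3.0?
≈ -14.3%

v2.4 ≈ 7, v3.0 ≈ 6; (6 − 7) / 7 ≈ -14.3%.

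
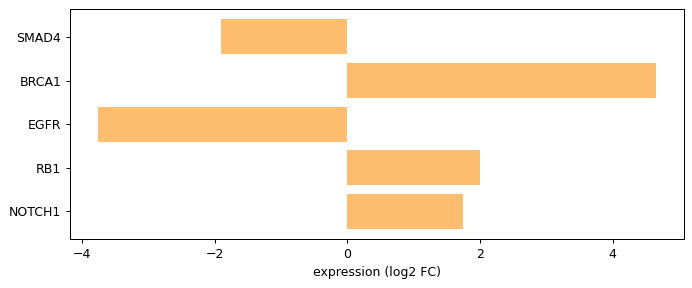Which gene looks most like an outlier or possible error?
EGFR

EGFR ≈ -4; the rest sit between ≈ -2 and ≈ 5.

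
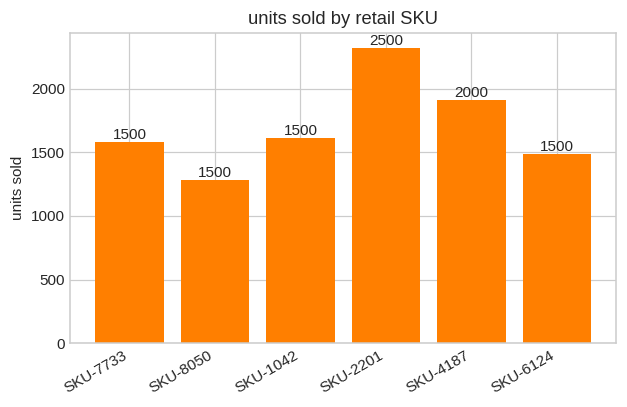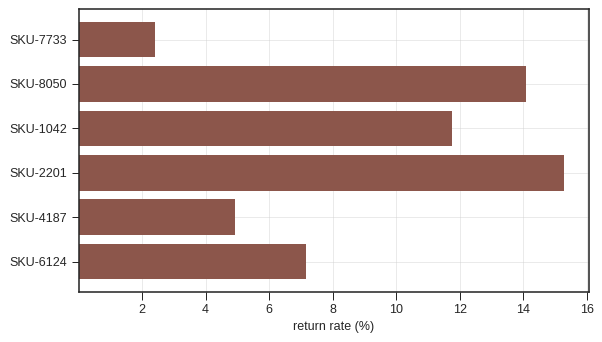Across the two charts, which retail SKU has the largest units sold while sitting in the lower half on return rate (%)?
Chart 2 median return rate (%) ≈ 10; below-median retail SKUs: SKU-7733, SKU-4187, SKU-6124. Among those, SKU-4187 has the highest units sold (≈ 2000).

SKU-4187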